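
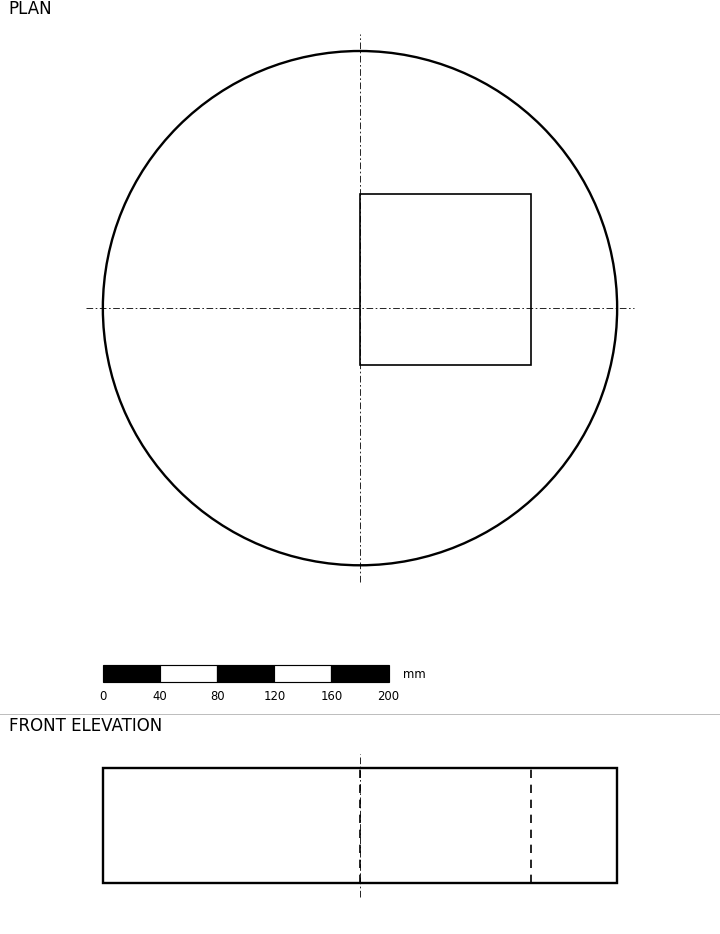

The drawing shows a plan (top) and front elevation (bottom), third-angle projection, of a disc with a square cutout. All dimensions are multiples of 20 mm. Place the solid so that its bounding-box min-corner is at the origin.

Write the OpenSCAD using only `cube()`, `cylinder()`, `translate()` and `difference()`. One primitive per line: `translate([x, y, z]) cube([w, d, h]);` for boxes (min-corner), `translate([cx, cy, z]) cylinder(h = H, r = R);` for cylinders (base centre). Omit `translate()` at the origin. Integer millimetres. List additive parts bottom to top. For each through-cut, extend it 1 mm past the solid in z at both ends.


difference() {
  translate([180, 180, 0]) cylinder(h = 80, r = 180);
  translate([180, 140, -1]) cube([120, 120, 82]);
}


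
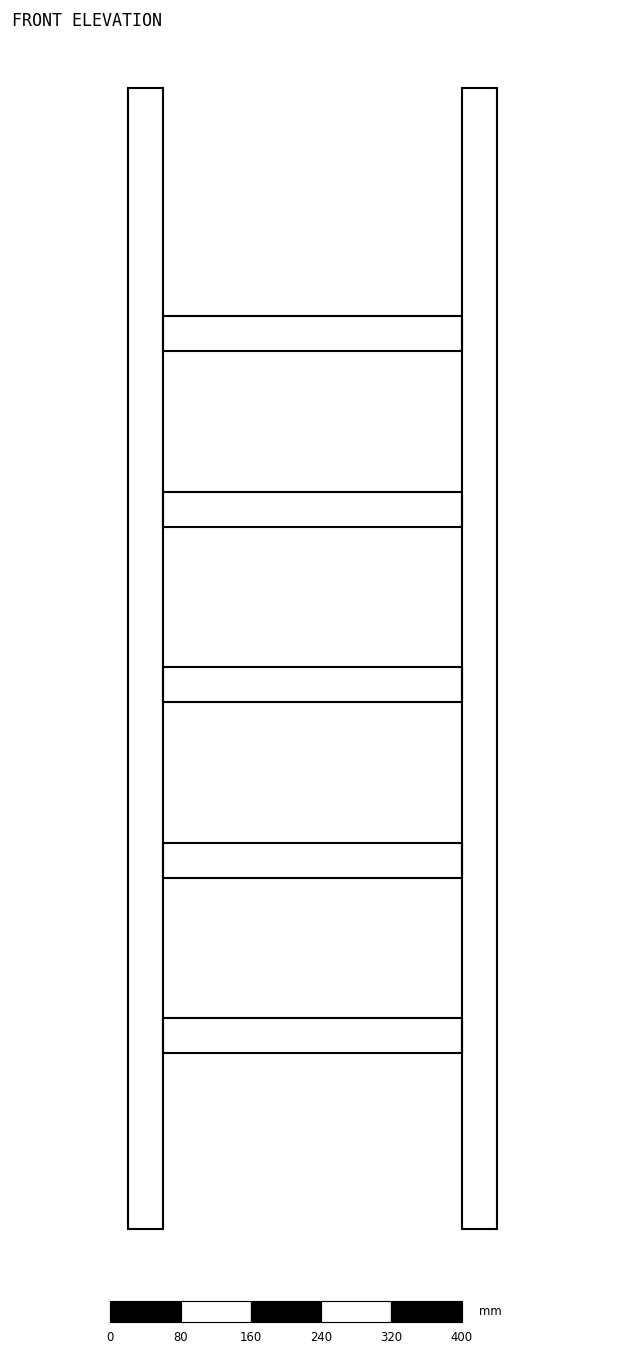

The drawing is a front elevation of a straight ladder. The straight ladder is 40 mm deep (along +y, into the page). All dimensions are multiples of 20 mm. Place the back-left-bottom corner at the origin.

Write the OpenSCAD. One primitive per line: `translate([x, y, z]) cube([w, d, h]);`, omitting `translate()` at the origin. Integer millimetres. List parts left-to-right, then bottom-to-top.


cube([40, 40, 1300]);
translate([40, 0, 200]) cube([340, 40, 40]);
translate([40, 0, 400]) cube([340, 40, 40]);
translate([40, 0, 600]) cube([340, 40, 40]);
translate([40, 0, 800]) cube([340, 40, 40]);
translate([40, 0, 1000]) cube([340, 40, 40]);
translate([380, 0, 0]) cube([40, 40, 1300]);


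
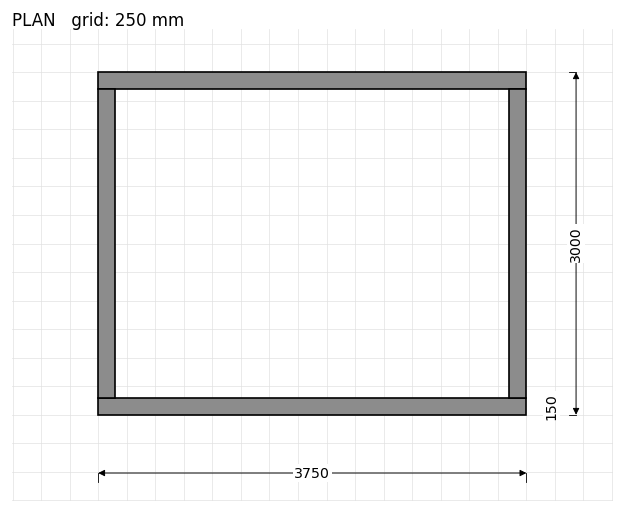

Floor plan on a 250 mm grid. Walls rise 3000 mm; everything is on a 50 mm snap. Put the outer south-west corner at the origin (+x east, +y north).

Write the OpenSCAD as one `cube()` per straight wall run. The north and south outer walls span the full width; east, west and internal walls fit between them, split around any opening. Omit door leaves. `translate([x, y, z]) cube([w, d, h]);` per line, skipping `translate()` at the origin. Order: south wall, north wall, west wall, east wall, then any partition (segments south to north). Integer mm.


cube([3750, 150, 3000]);
translate([0, 2850, 0]) cube([3750, 150, 3000]);
translate([0, 150, 0]) cube([150, 2700, 3000]);
translate([3600, 150, 0]) cube([150, 2700, 3000]);


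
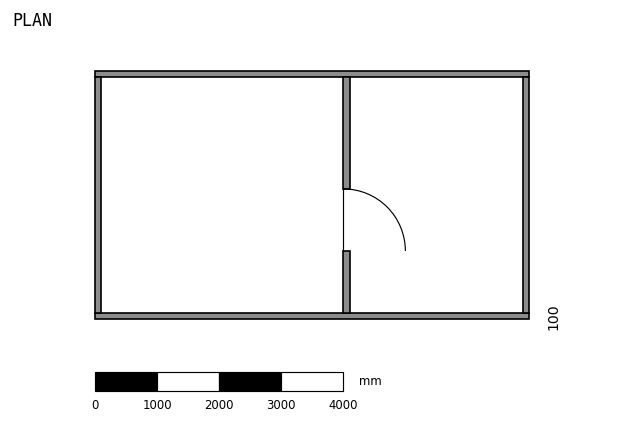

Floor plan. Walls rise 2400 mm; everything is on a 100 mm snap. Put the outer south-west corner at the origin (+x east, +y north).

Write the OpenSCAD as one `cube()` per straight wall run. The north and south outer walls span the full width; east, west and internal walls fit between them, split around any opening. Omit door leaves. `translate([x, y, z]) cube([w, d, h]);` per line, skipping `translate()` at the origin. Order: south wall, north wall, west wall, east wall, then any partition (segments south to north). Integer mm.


cube([7000, 100, 2400]);
translate([0, 3900, 0]) cube([7000, 100, 2400]);
translate([0, 100, 0]) cube([100, 3800, 2400]);
translate([6900, 100, 0]) cube([100, 3800, 2400]);
translate([4000, 100, 0]) cube([100, 1000, 2400]);
translate([4000, 2100, 0]) cube([100, 1800, 2400]);


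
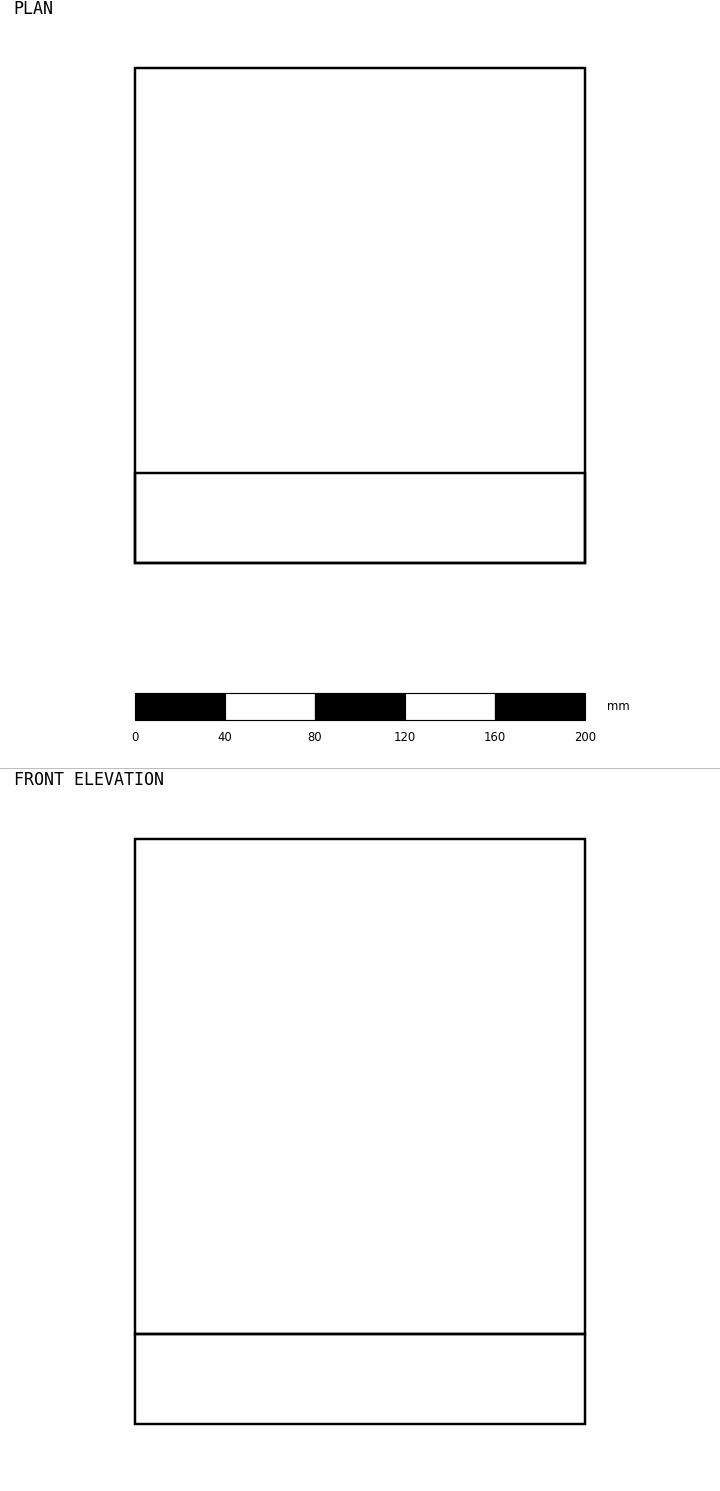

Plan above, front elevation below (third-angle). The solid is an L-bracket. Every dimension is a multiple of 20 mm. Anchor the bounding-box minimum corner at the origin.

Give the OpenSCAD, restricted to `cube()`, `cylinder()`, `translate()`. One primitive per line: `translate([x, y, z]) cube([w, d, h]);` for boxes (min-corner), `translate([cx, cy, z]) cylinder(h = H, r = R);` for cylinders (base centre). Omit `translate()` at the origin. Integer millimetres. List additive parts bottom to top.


cube([200, 220, 40]);
translate([0, 0, 40]) cube([200, 40, 220]);


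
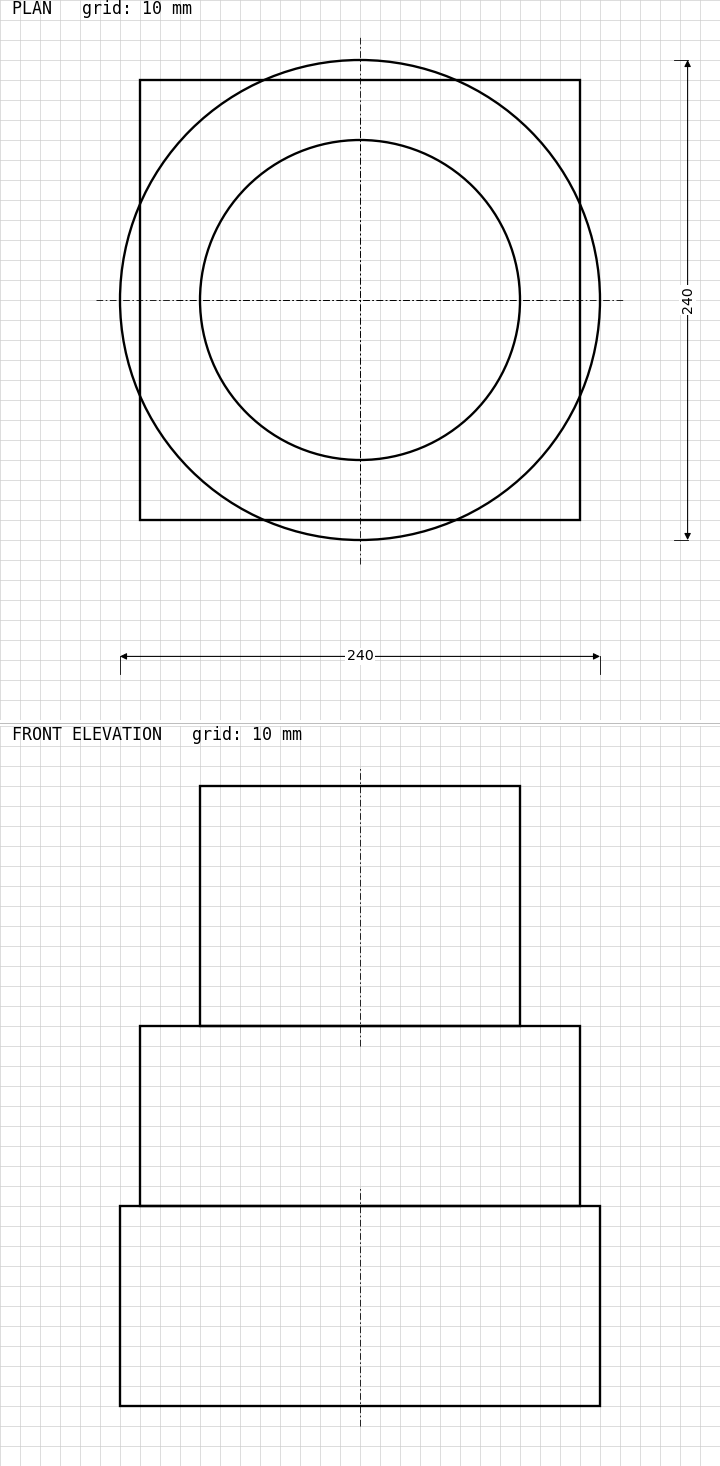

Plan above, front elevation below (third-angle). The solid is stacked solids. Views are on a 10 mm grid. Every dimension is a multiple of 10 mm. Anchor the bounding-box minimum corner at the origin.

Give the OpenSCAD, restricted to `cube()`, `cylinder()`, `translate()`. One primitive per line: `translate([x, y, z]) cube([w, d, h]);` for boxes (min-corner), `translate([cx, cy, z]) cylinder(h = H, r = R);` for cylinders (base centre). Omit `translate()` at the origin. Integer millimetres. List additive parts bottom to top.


translate([120, 120, 0]) cylinder(h = 100, r = 120);
translate([10, 10, 100]) cube([220, 220, 90]);
translate([120, 120, 190]) cylinder(h = 120, r = 80);


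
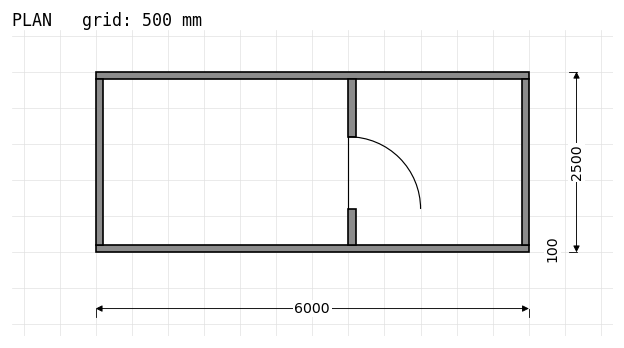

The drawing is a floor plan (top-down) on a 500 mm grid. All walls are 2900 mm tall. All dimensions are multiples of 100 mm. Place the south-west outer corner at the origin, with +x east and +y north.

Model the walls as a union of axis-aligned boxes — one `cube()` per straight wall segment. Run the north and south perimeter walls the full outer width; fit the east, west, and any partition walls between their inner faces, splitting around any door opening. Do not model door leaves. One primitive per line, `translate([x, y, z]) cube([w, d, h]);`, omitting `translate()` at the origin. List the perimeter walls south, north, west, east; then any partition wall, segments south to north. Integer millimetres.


cube([6000, 100, 2900]);
translate([0, 2400, 0]) cube([6000, 100, 2900]);
translate([0, 100, 0]) cube([100, 2300, 2900]);
translate([5900, 100, 0]) cube([100, 2300, 2900]);
translate([3500, 100, 0]) cube([100, 500, 2900]);
translate([3500, 1600, 0]) cube([100, 800, 2900]);


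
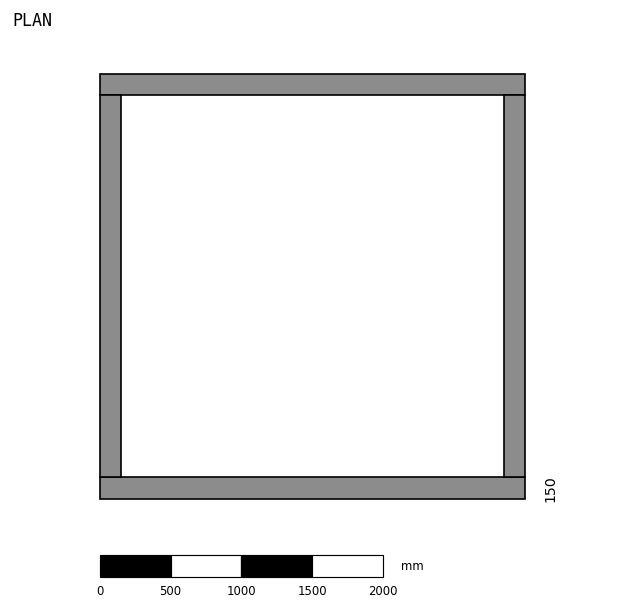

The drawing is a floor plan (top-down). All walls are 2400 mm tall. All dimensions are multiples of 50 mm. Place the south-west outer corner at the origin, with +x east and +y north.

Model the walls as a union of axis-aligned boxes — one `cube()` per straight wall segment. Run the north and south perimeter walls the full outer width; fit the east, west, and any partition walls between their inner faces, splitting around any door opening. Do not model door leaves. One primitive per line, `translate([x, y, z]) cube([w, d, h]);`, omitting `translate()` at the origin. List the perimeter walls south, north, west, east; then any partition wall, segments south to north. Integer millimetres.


cube([3000, 150, 2400]);
translate([0, 2850, 0]) cube([3000, 150, 2400]);
translate([0, 150, 0]) cube([150, 2700, 2400]);
translate([2850, 150, 0]) cube([150, 2700, 2400]);


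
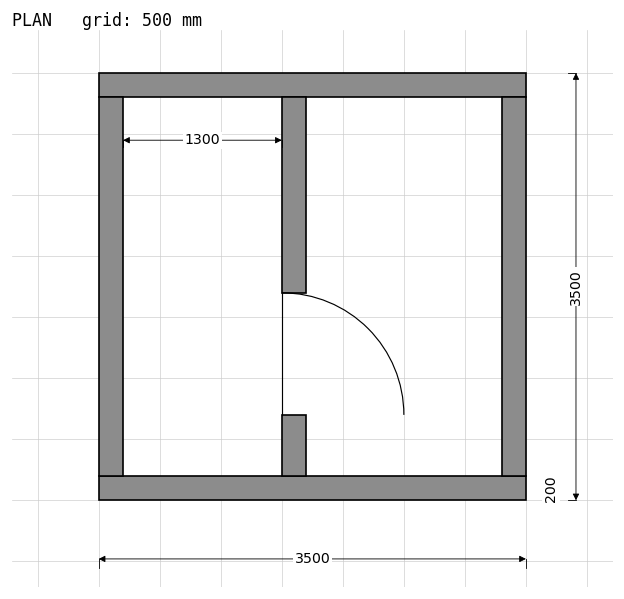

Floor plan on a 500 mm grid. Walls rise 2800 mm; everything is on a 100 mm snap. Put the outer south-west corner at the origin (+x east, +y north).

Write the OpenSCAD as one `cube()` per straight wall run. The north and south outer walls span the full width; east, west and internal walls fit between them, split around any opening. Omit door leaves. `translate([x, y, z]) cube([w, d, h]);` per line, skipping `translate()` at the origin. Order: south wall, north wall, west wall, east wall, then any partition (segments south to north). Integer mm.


cube([3500, 200, 2800]);
translate([0, 3300, 0]) cube([3500, 200, 2800]);
translate([0, 200, 0]) cube([200, 3100, 2800]);
translate([3300, 200, 0]) cube([200, 3100, 2800]);
translate([1500, 200, 0]) cube([200, 500, 2800]);
translate([1500, 1700, 0]) cube([200, 1600, 2800]);


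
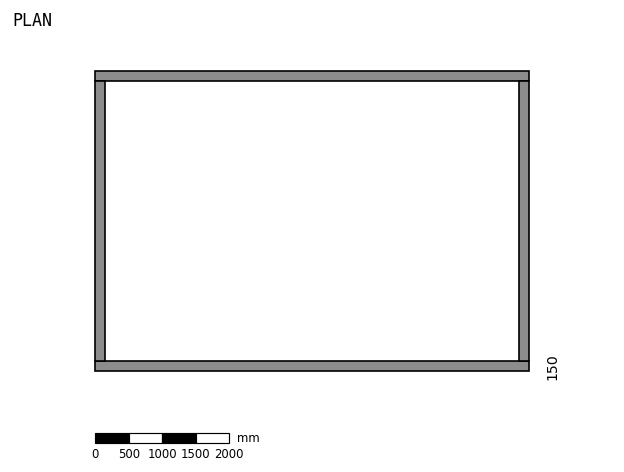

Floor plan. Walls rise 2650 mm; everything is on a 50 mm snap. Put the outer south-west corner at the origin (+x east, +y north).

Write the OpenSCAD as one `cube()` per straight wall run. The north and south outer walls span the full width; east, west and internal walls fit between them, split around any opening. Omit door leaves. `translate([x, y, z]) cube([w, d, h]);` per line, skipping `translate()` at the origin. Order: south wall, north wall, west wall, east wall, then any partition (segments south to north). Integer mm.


cube([6500, 150, 2650]);
translate([0, 4350, 0]) cube([6500, 150, 2650]);
translate([0, 150, 0]) cube([150, 4200, 2650]);
translate([6350, 150, 0]) cube([150, 4200, 2650]);


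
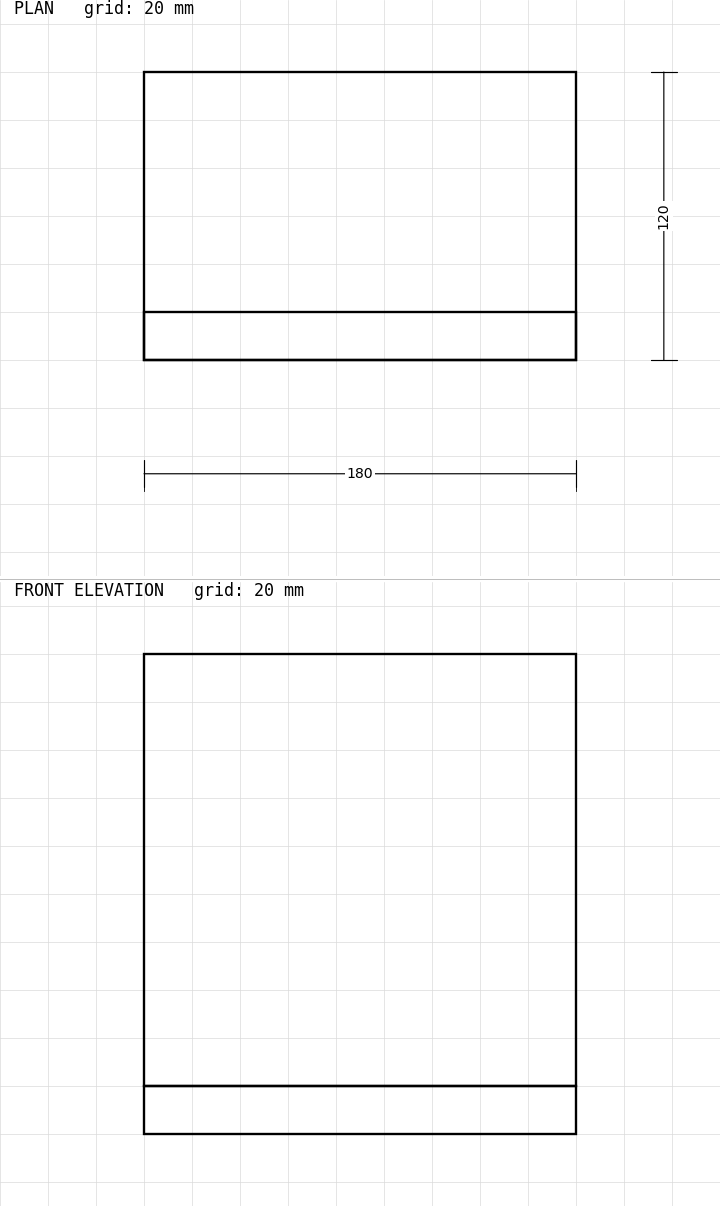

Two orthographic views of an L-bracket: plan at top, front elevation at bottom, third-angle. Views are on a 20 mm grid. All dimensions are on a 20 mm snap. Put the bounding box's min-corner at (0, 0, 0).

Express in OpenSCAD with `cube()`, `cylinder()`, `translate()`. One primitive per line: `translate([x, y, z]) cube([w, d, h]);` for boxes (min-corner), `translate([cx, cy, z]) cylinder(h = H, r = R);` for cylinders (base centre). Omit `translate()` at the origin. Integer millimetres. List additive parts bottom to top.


cube([180, 120, 20]);
translate([0, 0, 20]) cube([180, 20, 180]);


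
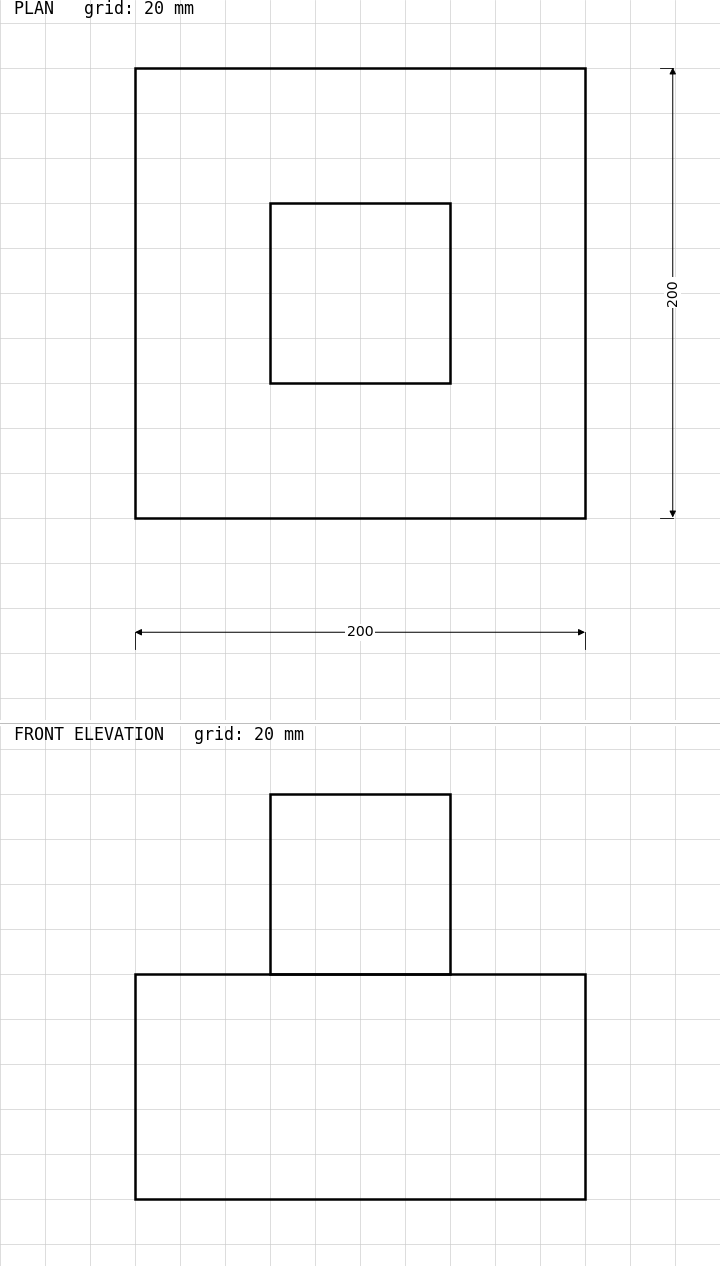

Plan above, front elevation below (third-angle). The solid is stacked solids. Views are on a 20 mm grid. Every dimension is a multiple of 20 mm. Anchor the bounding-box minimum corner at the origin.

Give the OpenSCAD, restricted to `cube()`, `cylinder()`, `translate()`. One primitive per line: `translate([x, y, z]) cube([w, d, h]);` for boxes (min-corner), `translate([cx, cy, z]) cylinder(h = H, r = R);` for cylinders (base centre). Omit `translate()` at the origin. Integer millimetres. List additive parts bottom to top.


cube([200, 200, 100]);
translate([60, 60, 100]) cube([80, 80, 80]);


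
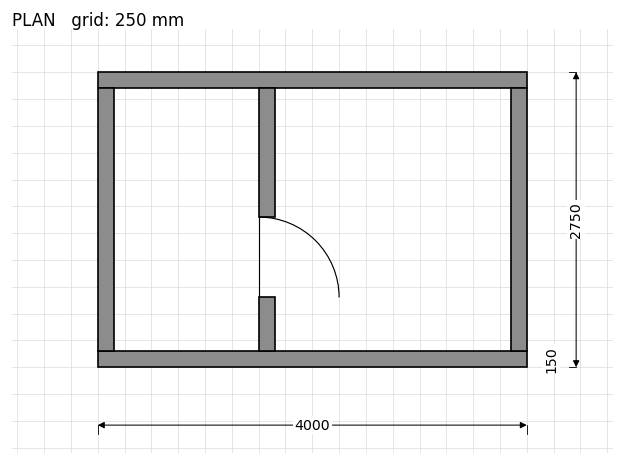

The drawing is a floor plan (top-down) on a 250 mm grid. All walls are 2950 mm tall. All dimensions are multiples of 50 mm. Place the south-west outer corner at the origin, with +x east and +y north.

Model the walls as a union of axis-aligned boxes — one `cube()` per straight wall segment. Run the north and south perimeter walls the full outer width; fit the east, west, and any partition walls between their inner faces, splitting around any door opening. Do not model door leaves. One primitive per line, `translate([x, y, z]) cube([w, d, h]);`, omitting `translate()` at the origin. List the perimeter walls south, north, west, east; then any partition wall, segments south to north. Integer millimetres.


cube([4000, 150, 2950]);
translate([0, 2600, 0]) cube([4000, 150, 2950]);
translate([0, 150, 0]) cube([150, 2450, 2950]);
translate([3850, 150, 0]) cube([150, 2450, 2950]);
translate([1500, 150, 0]) cube([150, 500, 2950]);
translate([1500, 1400, 0]) cube([150, 1200, 2950]);


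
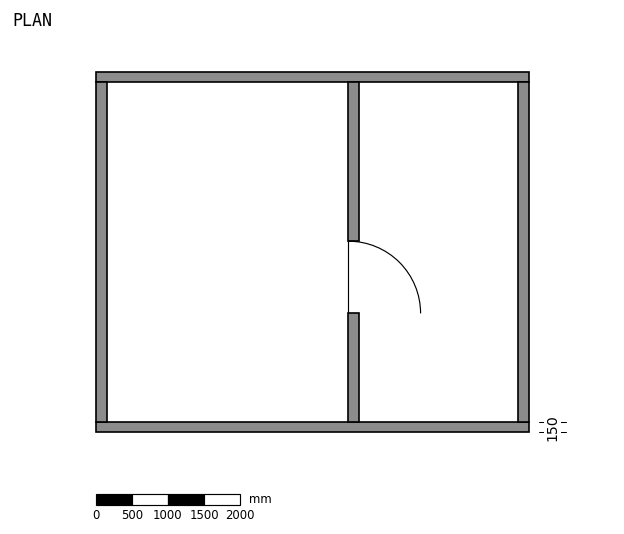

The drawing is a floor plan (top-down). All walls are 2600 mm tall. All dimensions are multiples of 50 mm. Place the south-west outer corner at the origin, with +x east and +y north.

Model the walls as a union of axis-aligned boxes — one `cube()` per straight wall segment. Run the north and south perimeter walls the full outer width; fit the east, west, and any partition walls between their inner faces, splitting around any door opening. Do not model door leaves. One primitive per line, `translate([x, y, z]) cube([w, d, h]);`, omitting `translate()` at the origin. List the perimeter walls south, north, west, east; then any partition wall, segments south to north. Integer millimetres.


cube([6000, 150, 2600]);
translate([0, 4850, 0]) cube([6000, 150, 2600]);
translate([0, 150, 0]) cube([150, 4700, 2600]);
translate([5850, 150, 0]) cube([150, 4700, 2600]);
translate([3500, 150, 0]) cube([150, 1500, 2600]);
translate([3500, 2650, 0]) cube([150, 2200, 2600]);


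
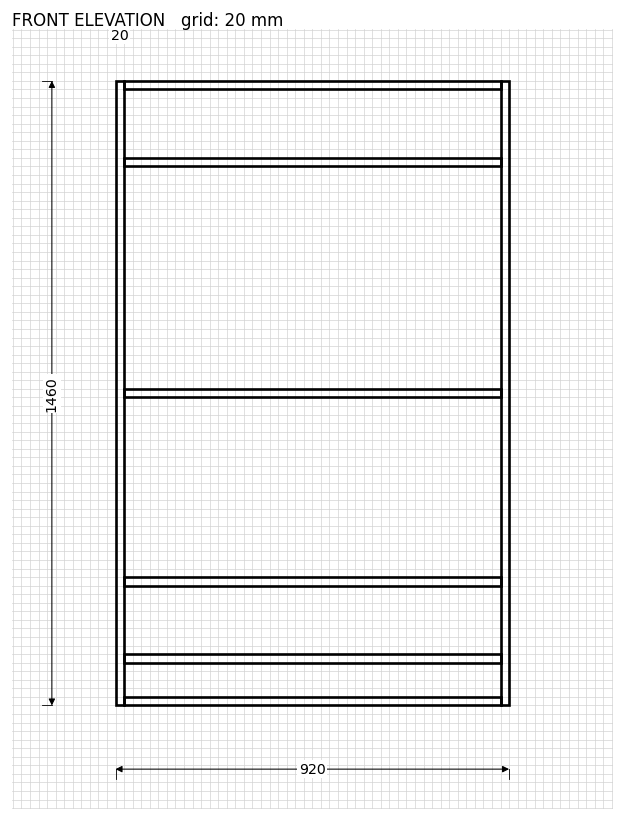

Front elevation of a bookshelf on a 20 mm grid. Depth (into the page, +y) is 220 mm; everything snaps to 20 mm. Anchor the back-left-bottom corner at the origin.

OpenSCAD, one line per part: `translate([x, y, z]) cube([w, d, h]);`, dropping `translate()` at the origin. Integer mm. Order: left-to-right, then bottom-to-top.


cube([20, 220, 1460]);
translate([20, 0, 0]) cube([880, 220, 20]);
translate([20, 0, 100]) cube([880, 220, 20]);
translate([20, 0, 280]) cube([880, 220, 20]);
translate([20, 0, 720]) cube([880, 220, 20]);
translate([20, 0, 1260]) cube([880, 220, 20]);
translate([20, 0, 1440]) cube([880, 220, 20]);
translate([900, 0, 0]) cube([20, 220, 1460]);


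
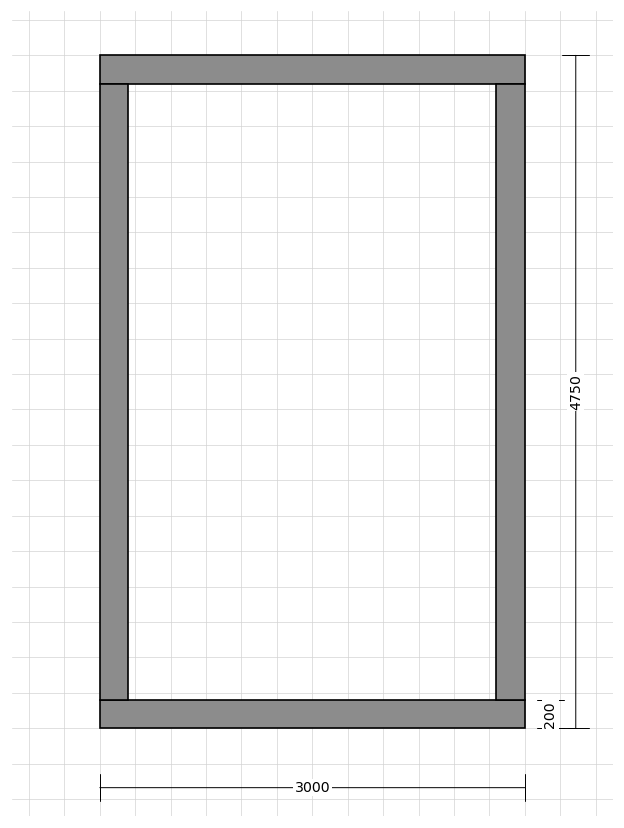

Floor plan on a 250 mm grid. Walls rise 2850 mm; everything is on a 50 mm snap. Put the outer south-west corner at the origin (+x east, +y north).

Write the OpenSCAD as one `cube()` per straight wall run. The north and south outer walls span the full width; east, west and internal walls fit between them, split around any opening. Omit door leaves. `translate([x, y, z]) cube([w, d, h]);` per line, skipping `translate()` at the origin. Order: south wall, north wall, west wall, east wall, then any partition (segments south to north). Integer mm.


cube([3000, 200, 2850]);
translate([0, 4550, 0]) cube([3000, 200, 2850]);
translate([0, 200, 0]) cube([200, 4350, 2850]);
translate([2800, 200, 0]) cube([200, 4350, 2850]);


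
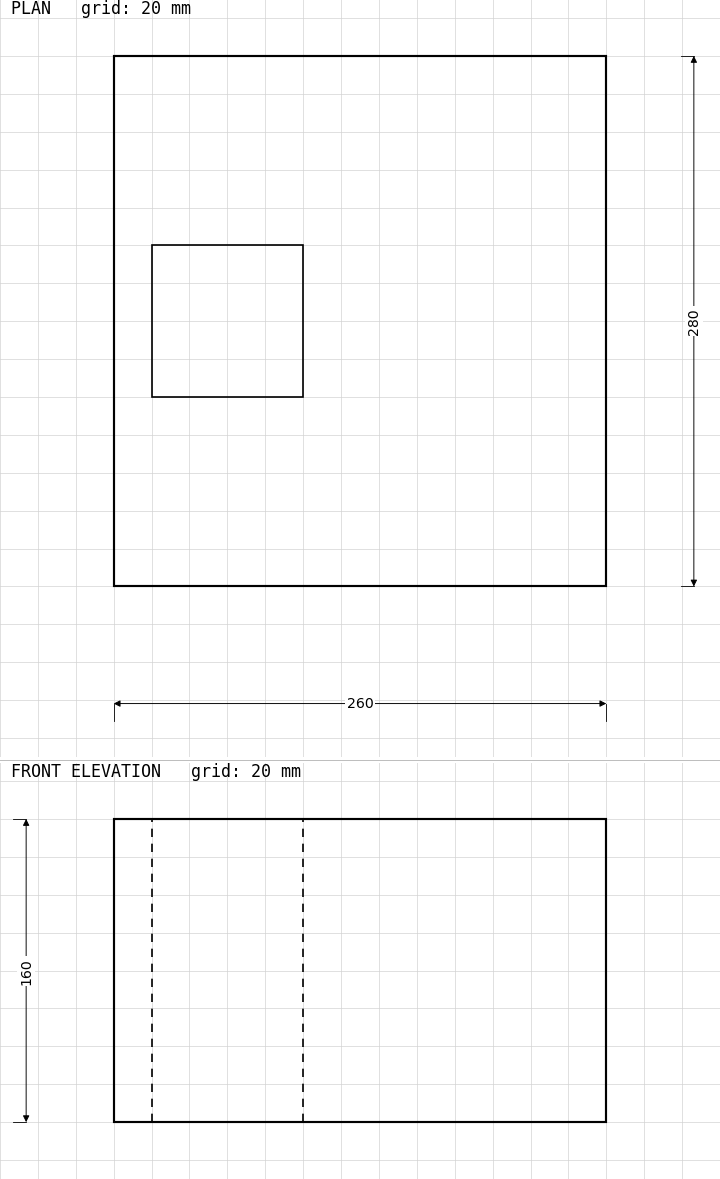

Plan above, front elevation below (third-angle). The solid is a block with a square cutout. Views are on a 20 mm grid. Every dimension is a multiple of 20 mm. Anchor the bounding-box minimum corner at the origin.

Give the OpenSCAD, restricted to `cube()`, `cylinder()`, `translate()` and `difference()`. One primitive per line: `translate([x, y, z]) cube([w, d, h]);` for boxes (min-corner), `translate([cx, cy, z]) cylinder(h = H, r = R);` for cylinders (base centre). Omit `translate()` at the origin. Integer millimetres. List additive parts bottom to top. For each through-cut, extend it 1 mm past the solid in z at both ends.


difference() {
  cube([260, 280, 160]);
  translate([20, 100, -1]) cube([80, 80, 162]);
}


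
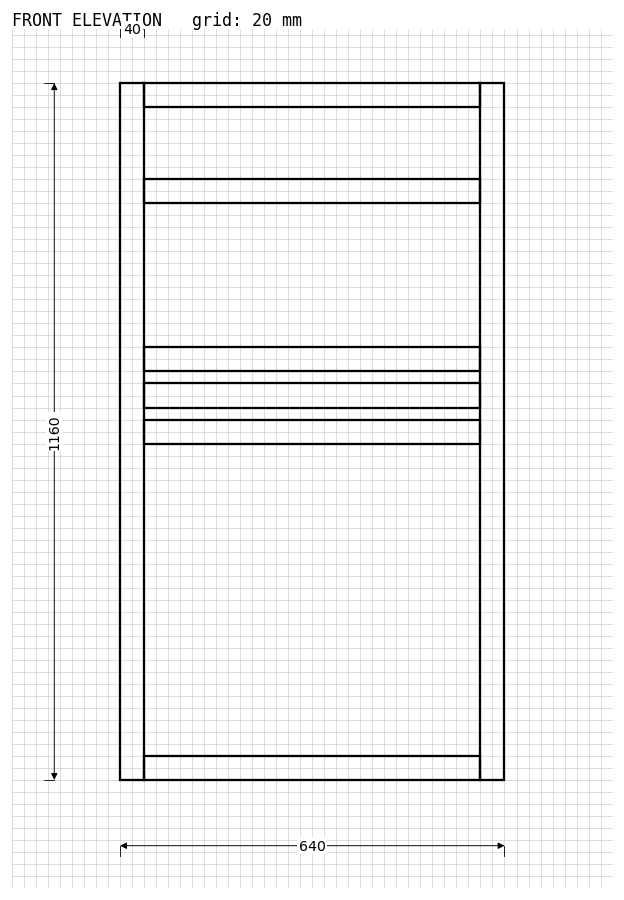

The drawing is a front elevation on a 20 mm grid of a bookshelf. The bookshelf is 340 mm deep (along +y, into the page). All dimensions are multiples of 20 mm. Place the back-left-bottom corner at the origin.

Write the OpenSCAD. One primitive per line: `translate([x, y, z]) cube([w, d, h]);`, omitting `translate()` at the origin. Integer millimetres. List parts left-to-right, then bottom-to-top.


cube([40, 340, 1160]);
translate([40, 0, 0]) cube([560, 340, 40]);
translate([40, 0, 560]) cube([560, 340, 40]);
translate([40, 0, 620]) cube([560, 340, 40]);
translate([40, 0, 680]) cube([560, 340, 40]);
translate([40, 0, 960]) cube([560, 340, 40]);
translate([40, 0, 1120]) cube([560, 340, 40]);
translate([600, 0, 0]) cube([40, 340, 1160]);


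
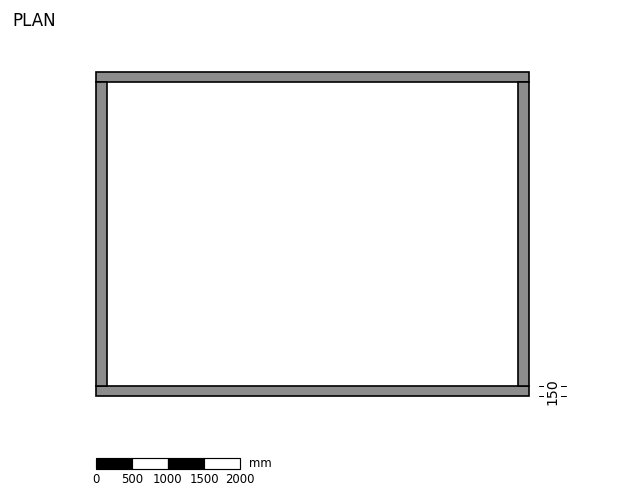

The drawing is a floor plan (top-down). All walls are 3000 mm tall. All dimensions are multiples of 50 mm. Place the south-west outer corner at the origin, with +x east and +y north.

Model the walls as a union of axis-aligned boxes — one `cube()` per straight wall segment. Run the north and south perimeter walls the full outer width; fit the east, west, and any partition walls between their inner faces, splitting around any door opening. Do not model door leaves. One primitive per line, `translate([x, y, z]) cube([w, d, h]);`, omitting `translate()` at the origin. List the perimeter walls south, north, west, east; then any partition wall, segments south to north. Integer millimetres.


cube([6000, 150, 3000]);
translate([0, 4350, 0]) cube([6000, 150, 3000]);
translate([0, 150, 0]) cube([150, 4200, 3000]);
translate([5850, 150, 0]) cube([150, 4200, 3000]);


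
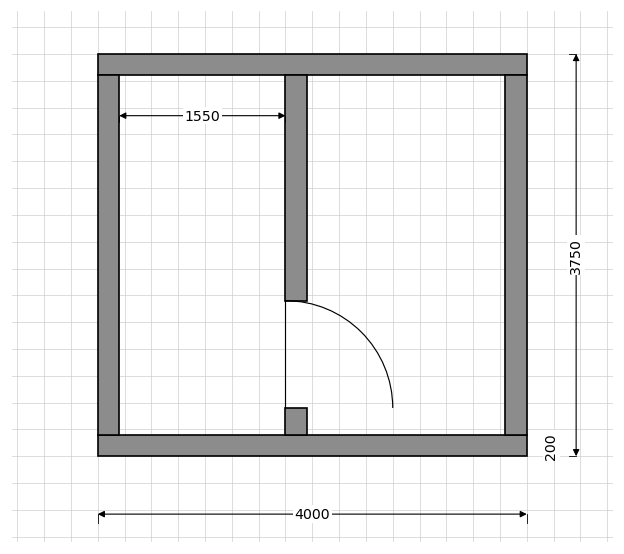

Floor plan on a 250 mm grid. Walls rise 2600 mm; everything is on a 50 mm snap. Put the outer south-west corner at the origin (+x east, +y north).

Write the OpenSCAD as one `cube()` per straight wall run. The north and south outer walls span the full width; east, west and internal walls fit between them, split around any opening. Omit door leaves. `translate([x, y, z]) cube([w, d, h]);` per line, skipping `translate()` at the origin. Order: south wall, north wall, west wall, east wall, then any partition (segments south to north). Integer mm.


cube([4000, 200, 2600]);
translate([0, 3550, 0]) cube([4000, 200, 2600]);
translate([0, 200, 0]) cube([200, 3350, 2600]);
translate([3800, 200, 0]) cube([200, 3350, 2600]);
translate([1750, 200, 0]) cube([200, 250, 2600]);
translate([1750, 1450, 0]) cube([200, 2100, 2600]);


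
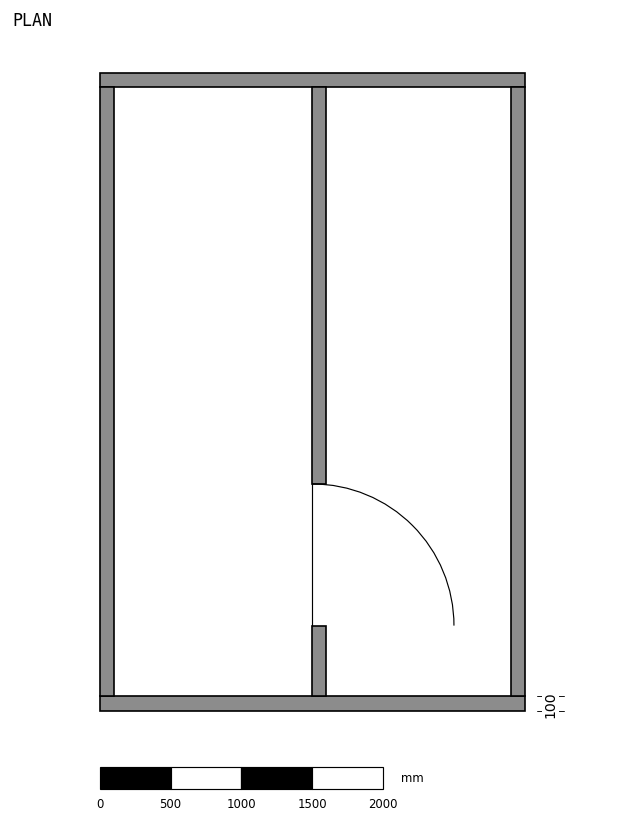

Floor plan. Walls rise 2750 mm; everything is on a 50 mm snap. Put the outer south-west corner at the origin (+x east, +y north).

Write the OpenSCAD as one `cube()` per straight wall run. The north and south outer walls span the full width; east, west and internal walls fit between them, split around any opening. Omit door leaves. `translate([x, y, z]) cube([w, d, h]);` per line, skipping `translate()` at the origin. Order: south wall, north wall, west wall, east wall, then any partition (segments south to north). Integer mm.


cube([3000, 100, 2750]);
translate([0, 4400, 0]) cube([3000, 100, 2750]);
translate([0, 100, 0]) cube([100, 4300, 2750]);
translate([2900, 100, 0]) cube([100, 4300, 2750]);
translate([1500, 100, 0]) cube([100, 500, 2750]);
translate([1500, 1600, 0]) cube([100, 2800, 2750]);


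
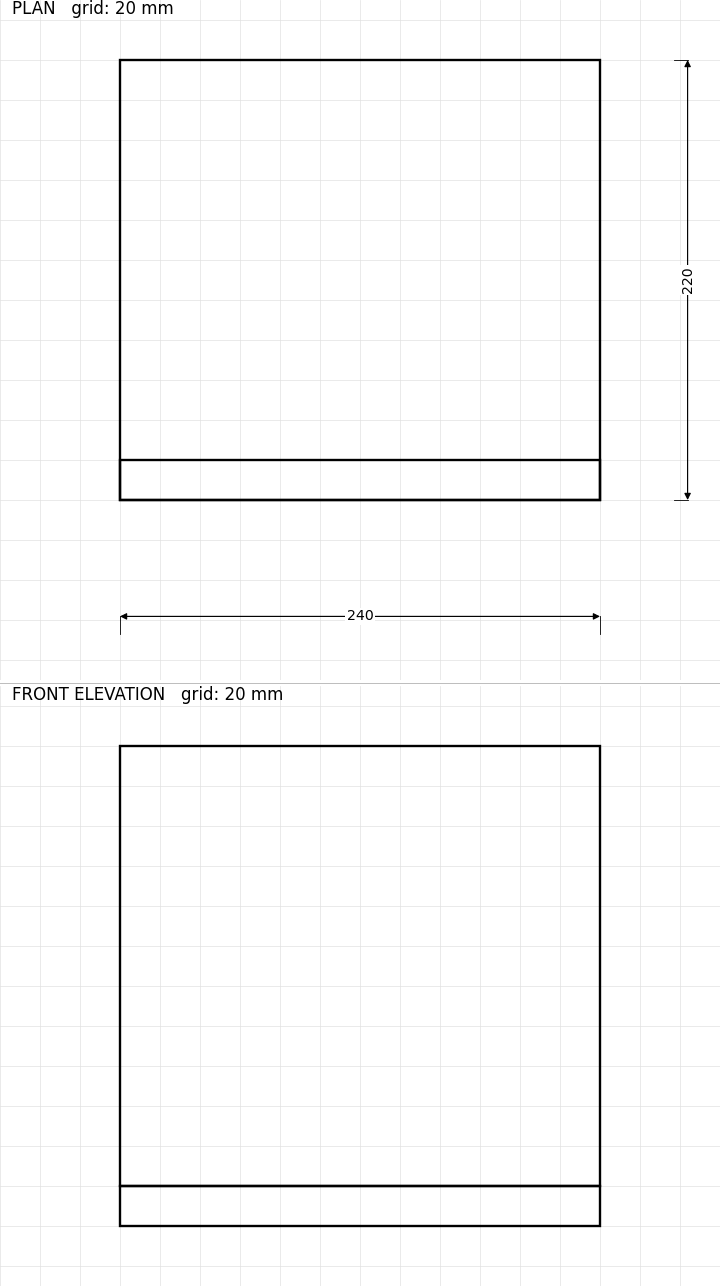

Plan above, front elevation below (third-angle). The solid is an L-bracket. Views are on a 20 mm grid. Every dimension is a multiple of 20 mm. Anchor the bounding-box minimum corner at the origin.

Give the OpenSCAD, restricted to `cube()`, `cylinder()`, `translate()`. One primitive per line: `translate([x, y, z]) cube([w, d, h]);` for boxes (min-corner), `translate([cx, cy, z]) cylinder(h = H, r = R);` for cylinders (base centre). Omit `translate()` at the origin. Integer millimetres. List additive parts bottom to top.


cube([240, 220, 20]);
translate([0, 0, 20]) cube([240, 20, 220]);


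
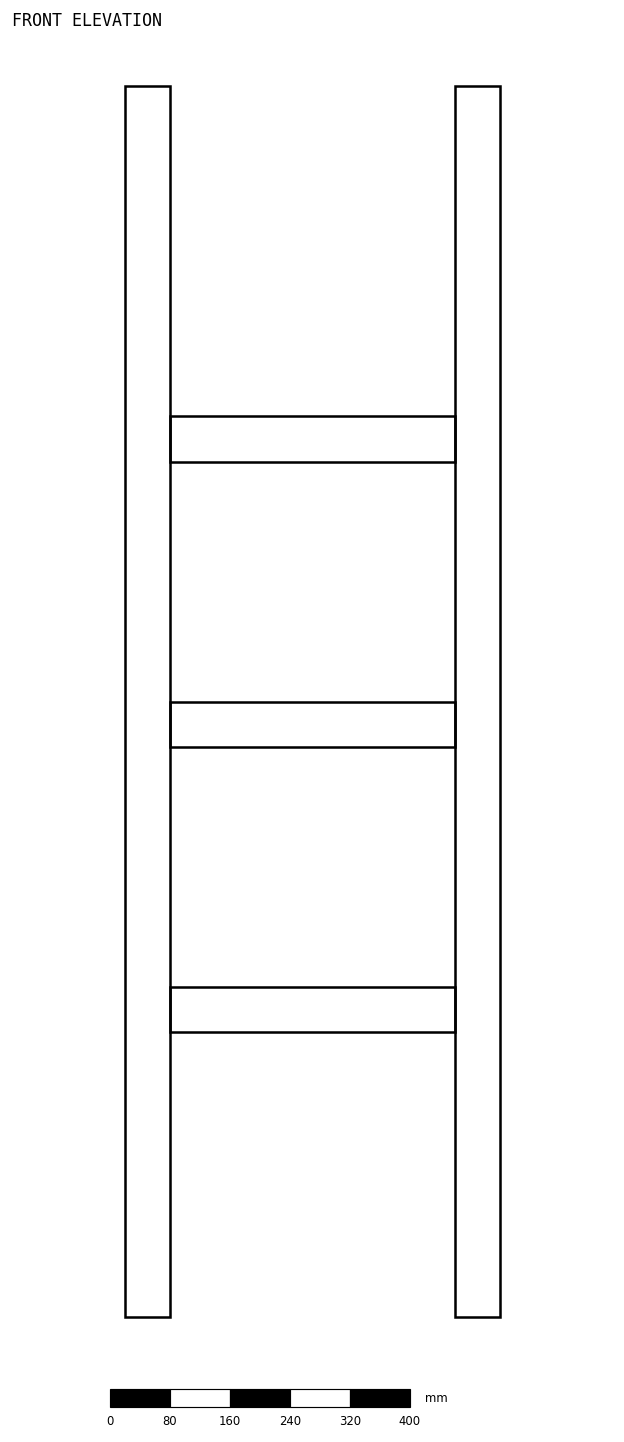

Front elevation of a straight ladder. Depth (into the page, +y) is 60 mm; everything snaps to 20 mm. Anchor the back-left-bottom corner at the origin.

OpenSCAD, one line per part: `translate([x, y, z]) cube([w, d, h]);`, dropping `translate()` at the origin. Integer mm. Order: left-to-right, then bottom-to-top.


cube([60, 60, 1640]);
translate([60, 0, 380]) cube([380, 60, 60]);
translate([60, 0, 760]) cube([380, 60, 60]);
translate([60, 0, 1140]) cube([380, 60, 60]);
translate([440, 0, 0]) cube([60, 60, 1640]);


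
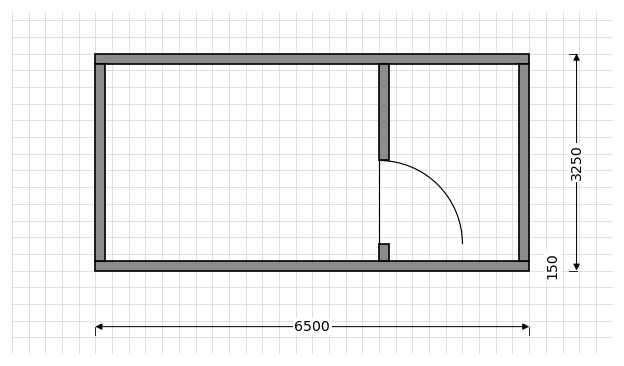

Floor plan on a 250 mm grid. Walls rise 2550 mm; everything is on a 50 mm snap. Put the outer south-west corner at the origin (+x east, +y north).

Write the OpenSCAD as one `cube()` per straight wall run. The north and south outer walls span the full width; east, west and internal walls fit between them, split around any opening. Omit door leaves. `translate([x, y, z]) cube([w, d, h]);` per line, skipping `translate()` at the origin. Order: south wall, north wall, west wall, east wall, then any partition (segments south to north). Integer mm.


cube([6500, 150, 2550]);
translate([0, 3100, 0]) cube([6500, 150, 2550]);
translate([0, 150, 0]) cube([150, 2950, 2550]);
translate([6350, 150, 0]) cube([150, 2950, 2550]);
translate([4250, 150, 0]) cube([150, 250, 2550]);
translate([4250, 1650, 0]) cube([150, 1450, 2550]);


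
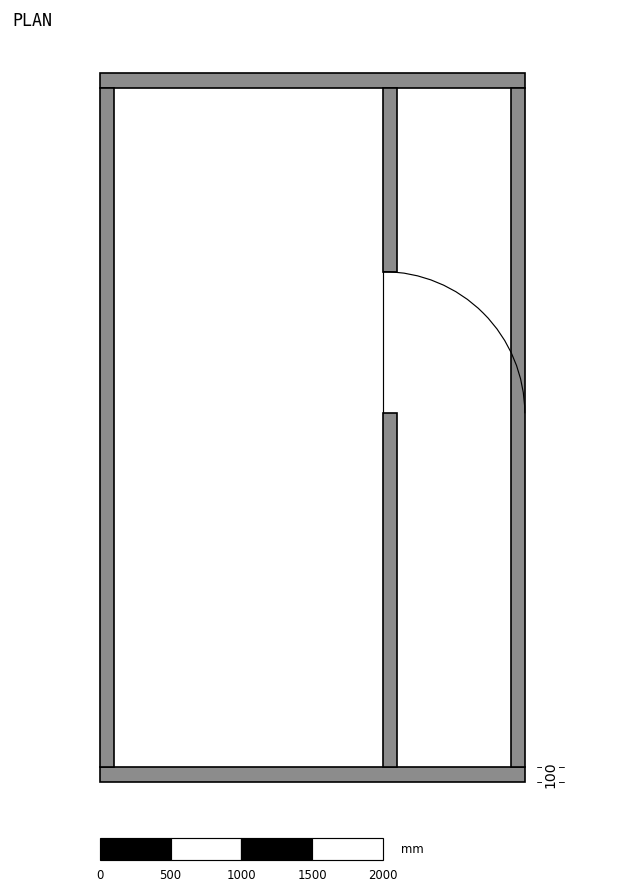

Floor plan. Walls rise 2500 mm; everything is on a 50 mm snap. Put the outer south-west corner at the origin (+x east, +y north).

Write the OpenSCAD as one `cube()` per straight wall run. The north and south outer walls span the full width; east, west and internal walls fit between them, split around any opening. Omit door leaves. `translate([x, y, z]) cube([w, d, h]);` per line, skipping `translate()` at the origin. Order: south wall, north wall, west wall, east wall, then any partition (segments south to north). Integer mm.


cube([3000, 100, 2500]);
translate([0, 4900, 0]) cube([3000, 100, 2500]);
translate([0, 100, 0]) cube([100, 4800, 2500]);
translate([2900, 100, 0]) cube([100, 4800, 2500]);
translate([2000, 100, 0]) cube([100, 2500, 2500]);
translate([2000, 3600, 0]) cube([100, 1300, 2500]);


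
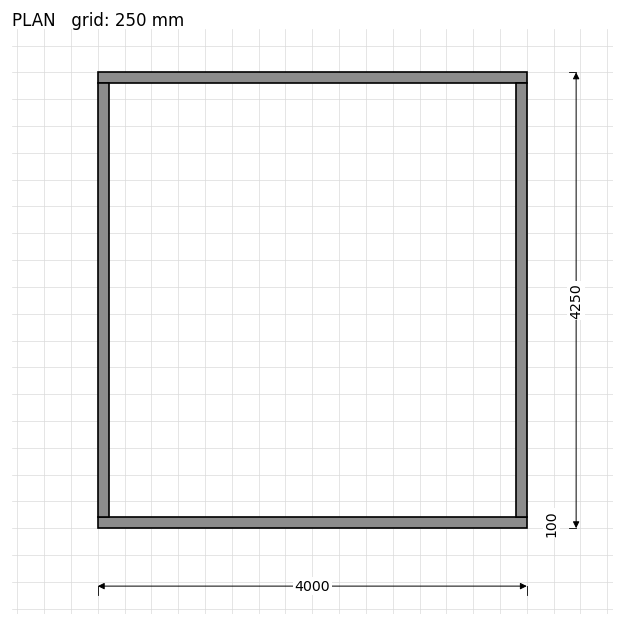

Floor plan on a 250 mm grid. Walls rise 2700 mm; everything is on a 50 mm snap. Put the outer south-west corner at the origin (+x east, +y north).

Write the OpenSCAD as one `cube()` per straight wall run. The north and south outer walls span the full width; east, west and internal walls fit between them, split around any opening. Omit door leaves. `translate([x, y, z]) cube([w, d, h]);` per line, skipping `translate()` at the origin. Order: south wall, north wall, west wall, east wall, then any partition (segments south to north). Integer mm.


cube([4000, 100, 2700]);
translate([0, 4150, 0]) cube([4000, 100, 2700]);
translate([0, 100, 0]) cube([100, 4050, 2700]);
translate([3900, 100, 0]) cube([100, 4050, 2700]);


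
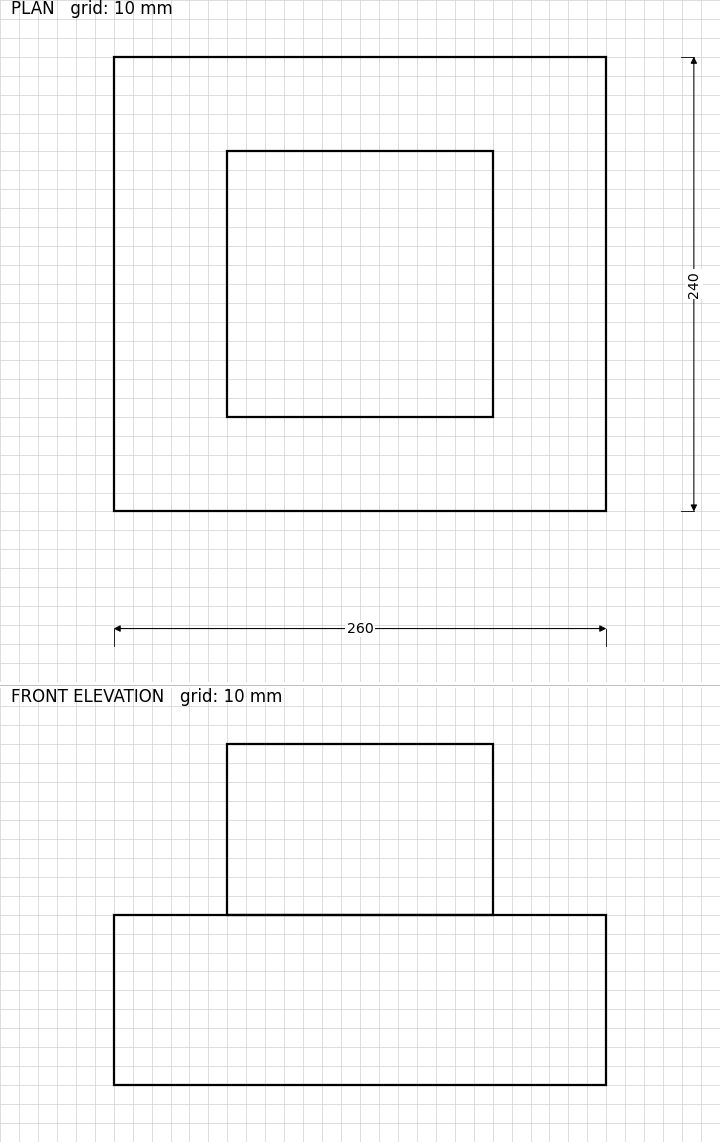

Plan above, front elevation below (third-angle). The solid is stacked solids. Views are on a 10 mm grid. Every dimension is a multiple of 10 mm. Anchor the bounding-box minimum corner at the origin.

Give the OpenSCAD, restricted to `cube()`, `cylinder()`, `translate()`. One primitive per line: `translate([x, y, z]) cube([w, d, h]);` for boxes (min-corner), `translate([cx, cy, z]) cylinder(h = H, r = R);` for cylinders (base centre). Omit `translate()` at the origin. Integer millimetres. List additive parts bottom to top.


cube([260, 240, 90]);
translate([60, 50, 90]) cube([140, 140, 90]);


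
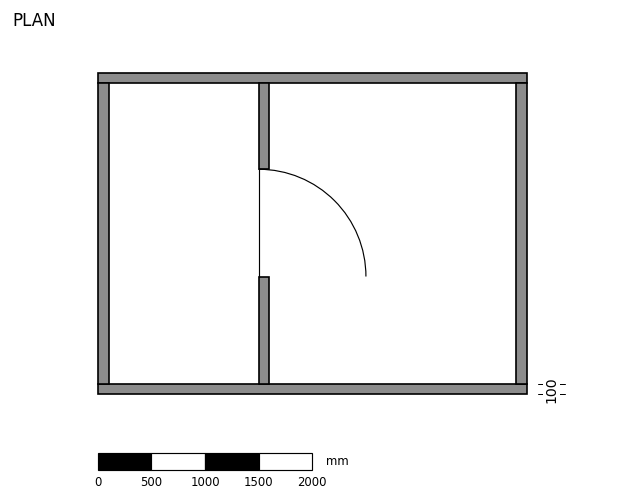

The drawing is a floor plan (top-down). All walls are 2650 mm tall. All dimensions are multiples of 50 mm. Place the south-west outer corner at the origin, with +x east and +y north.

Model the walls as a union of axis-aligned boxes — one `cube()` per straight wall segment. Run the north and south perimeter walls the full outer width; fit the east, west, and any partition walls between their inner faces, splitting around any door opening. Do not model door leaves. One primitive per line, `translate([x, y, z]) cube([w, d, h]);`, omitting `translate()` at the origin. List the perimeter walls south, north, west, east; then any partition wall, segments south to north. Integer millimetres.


cube([4000, 100, 2650]);
translate([0, 2900, 0]) cube([4000, 100, 2650]);
translate([0, 100, 0]) cube([100, 2800, 2650]);
translate([3900, 100, 0]) cube([100, 2800, 2650]);
translate([1500, 100, 0]) cube([100, 1000, 2650]);
translate([1500, 2100, 0]) cube([100, 800, 2650]);


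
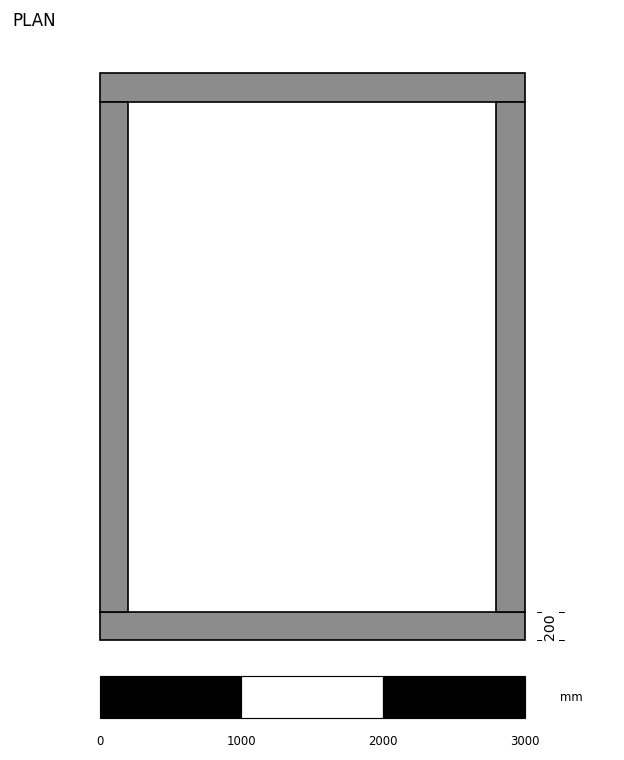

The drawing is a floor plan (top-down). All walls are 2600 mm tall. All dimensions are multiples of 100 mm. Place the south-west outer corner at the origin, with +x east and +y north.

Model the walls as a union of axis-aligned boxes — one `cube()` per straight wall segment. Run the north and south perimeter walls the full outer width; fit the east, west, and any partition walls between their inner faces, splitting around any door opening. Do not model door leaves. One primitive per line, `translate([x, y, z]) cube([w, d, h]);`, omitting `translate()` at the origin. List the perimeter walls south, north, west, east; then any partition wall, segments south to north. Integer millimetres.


cube([3000, 200, 2600]);
translate([0, 3800, 0]) cube([3000, 200, 2600]);
translate([0, 200, 0]) cube([200, 3600, 2600]);
translate([2800, 200, 0]) cube([200, 3600, 2600]);


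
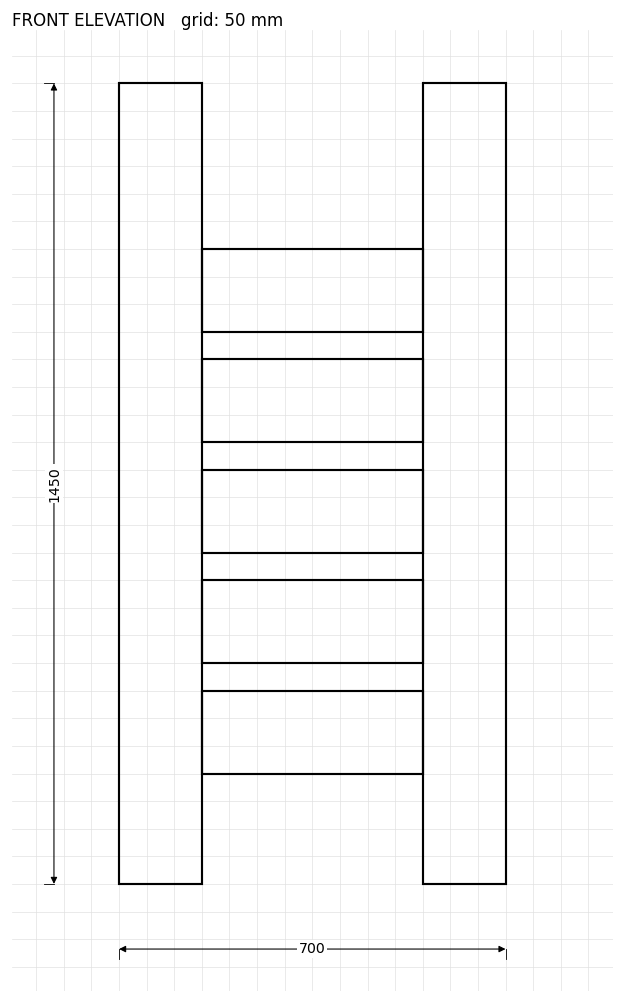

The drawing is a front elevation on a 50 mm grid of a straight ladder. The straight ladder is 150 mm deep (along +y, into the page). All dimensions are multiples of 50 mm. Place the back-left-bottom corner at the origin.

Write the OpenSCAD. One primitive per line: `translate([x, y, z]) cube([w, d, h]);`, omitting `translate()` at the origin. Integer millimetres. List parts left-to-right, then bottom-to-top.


cube([150, 150, 1450]);
translate([150, 0, 200]) cube([400, 150, 150]);
translate([150, 0, 400]) cube([400, 150, 150]);
translate([150, 0, 600]) cube([400, 150, 150]);
translate([150, 0, 800]) cube([400, 150, 150]);
translate([150, 0, 1000]) cube([400, 150, 150]);
translate([550, 0, 0]) cube([150, 150, 1450]);


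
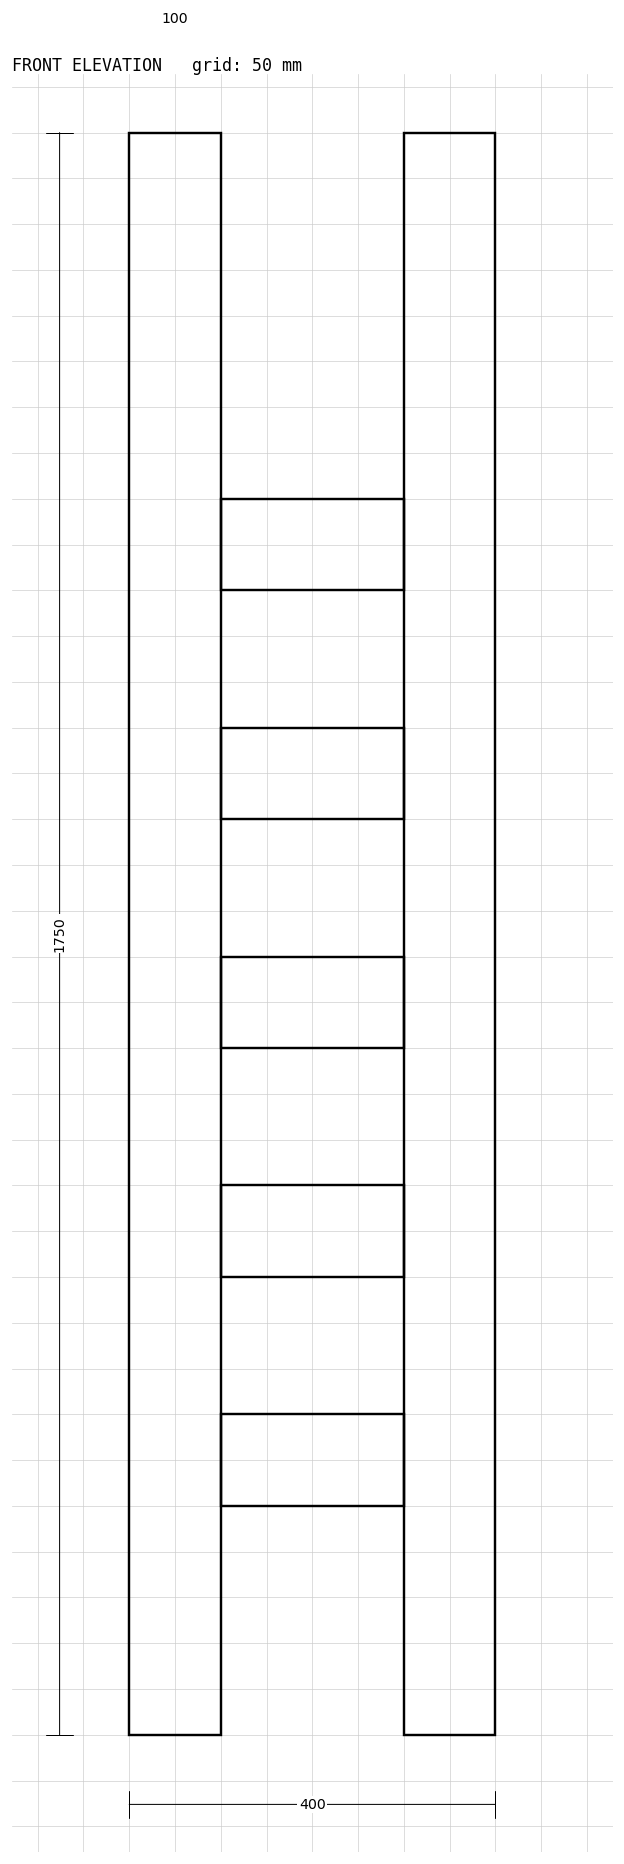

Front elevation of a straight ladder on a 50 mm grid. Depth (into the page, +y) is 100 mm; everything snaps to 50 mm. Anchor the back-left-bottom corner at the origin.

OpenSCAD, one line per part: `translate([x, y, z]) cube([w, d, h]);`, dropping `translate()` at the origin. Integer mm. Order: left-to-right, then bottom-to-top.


cube([100, 100, 1750]);
translate([100, 0, 250]) cube([200, 100, 100]);
translate([100, 0, 500]) cube([200, 100, 100]);
translate([100, 0, 750]) cube([200, 100, 100]);
translate([100, 0, 1000]) cube([200, 100, 100]);
translate([100, 0, 1250]) cube([200, 100, 100]);
translate([300, 0, 0]) cube([100, 100, 1750]);


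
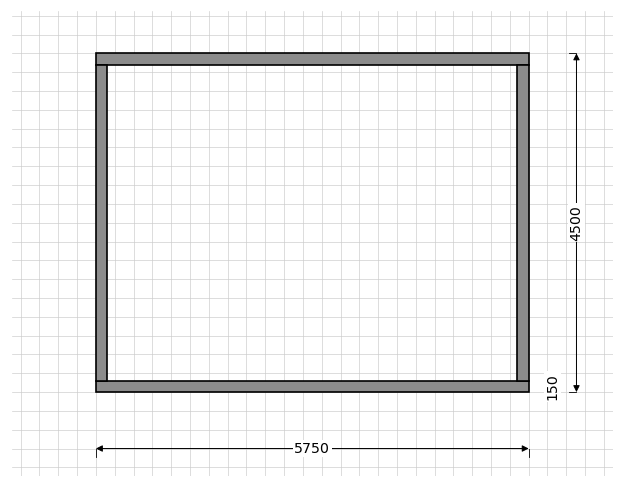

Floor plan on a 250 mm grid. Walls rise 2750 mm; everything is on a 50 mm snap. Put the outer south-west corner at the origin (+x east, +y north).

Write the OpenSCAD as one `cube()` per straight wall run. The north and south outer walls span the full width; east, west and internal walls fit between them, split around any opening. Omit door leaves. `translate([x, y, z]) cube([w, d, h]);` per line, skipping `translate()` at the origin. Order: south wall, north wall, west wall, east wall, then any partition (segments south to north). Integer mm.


cube([5750, 150, 2750]);
translate([0, 4350, 0]) cube([5750, 150, 2750]);
translate([0, 150, 0]) cube([150, 4200, 2750]);
translate([5600, 150, 0]) cube([150, 4200, 2750]);


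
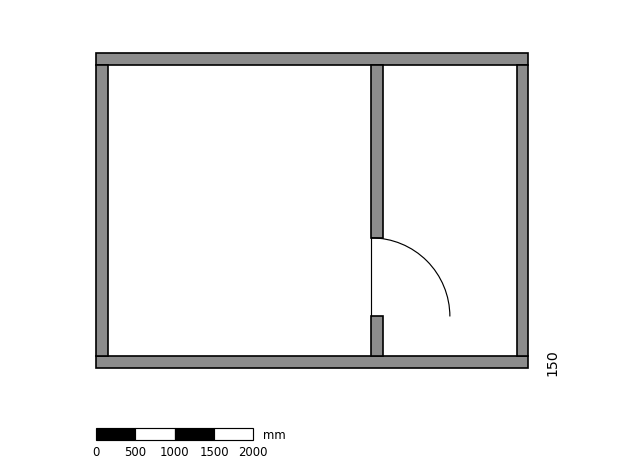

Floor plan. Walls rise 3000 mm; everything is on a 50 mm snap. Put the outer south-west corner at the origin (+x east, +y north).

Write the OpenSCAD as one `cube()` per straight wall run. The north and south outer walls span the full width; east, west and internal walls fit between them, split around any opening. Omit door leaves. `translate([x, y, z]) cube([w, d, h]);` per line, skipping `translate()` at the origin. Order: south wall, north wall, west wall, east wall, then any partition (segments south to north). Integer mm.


cube([5500, 150, 3000]);
translate([0, 3850, 0]) cube([5500, 150, 3000]);
translate([0, 150, 0]) cube([150, 3700, 3000]);
translate([5350, 150, 0]) cube([150, 3700, 3000]);
translate([3500, 150, 0]) cube([150, 500, 3000]);
translate([3500, 1650, 0]) cube([150, 2200, 3000]);


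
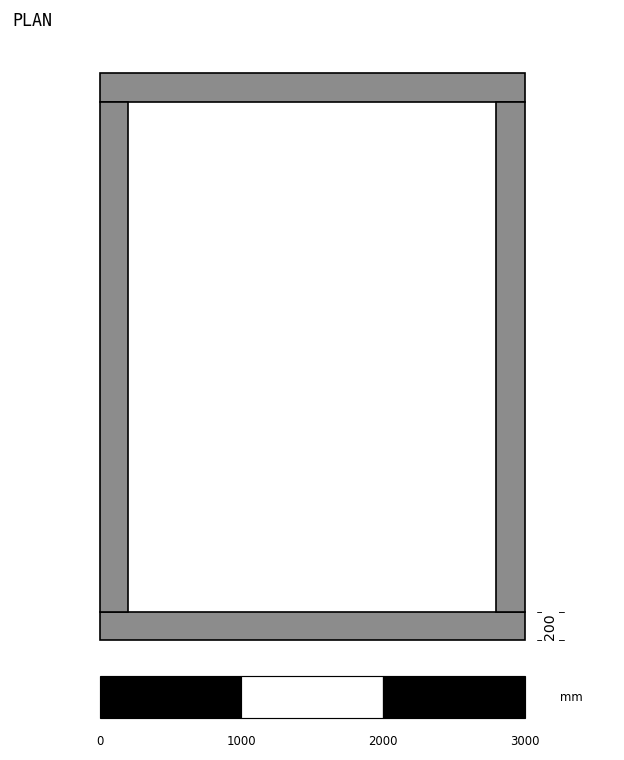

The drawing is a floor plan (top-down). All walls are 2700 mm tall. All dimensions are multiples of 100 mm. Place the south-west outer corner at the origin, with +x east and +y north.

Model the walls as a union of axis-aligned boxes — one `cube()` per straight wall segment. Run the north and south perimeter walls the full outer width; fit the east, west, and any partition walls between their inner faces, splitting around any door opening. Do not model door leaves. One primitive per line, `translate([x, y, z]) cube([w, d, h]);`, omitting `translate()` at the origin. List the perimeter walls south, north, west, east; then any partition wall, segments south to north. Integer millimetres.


cube([3000, 200, 2700]);
translate([0, 3800, 0]) cube([3000, 200, 2700]);
translate([0, 200, 0]) cube([200, 3600, 2700]);
translate([2800, 200, 0]) cube([200, 3600, 2700]);


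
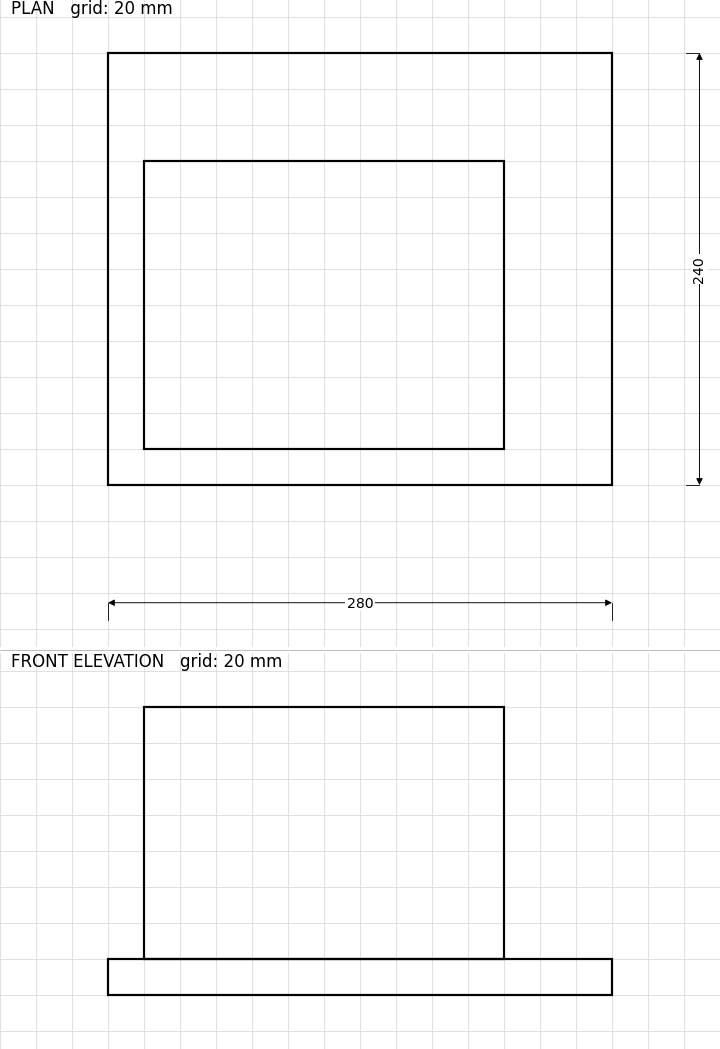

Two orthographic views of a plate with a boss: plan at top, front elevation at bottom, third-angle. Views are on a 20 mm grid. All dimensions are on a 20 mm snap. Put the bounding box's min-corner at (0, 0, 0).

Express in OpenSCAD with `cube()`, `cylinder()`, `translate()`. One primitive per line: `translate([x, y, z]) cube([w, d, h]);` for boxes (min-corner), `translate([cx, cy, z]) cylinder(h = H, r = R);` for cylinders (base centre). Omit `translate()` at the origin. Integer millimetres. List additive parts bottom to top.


cube([280, 240, 20]);
translate([20, 20, 20]) cube([200, 160, 140]);


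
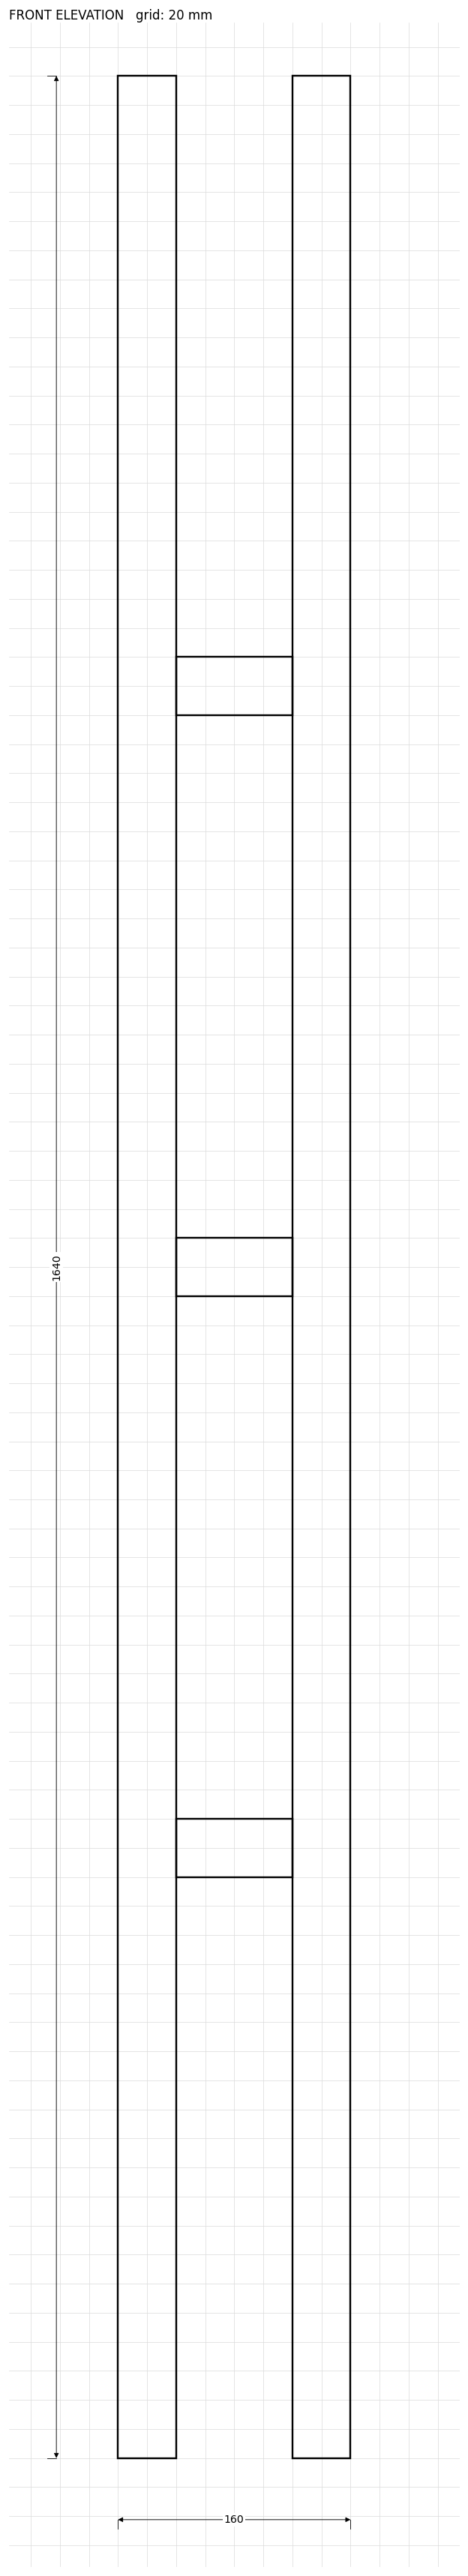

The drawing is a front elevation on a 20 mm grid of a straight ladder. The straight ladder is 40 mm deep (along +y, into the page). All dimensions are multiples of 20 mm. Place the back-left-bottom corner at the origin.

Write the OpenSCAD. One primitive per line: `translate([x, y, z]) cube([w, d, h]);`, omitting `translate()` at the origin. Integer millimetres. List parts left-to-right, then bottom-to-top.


cube([40, 40, 1640]);
translate([40, 0, 400]) cube([80, 40, 40]);
translate([40, 0, 800]) cube([80, 40, 40]);
translate([40, 0, 1200]) cube([80, 40, 40]);
translate([120, 0, 0]) cube([40, 40, 1640]);


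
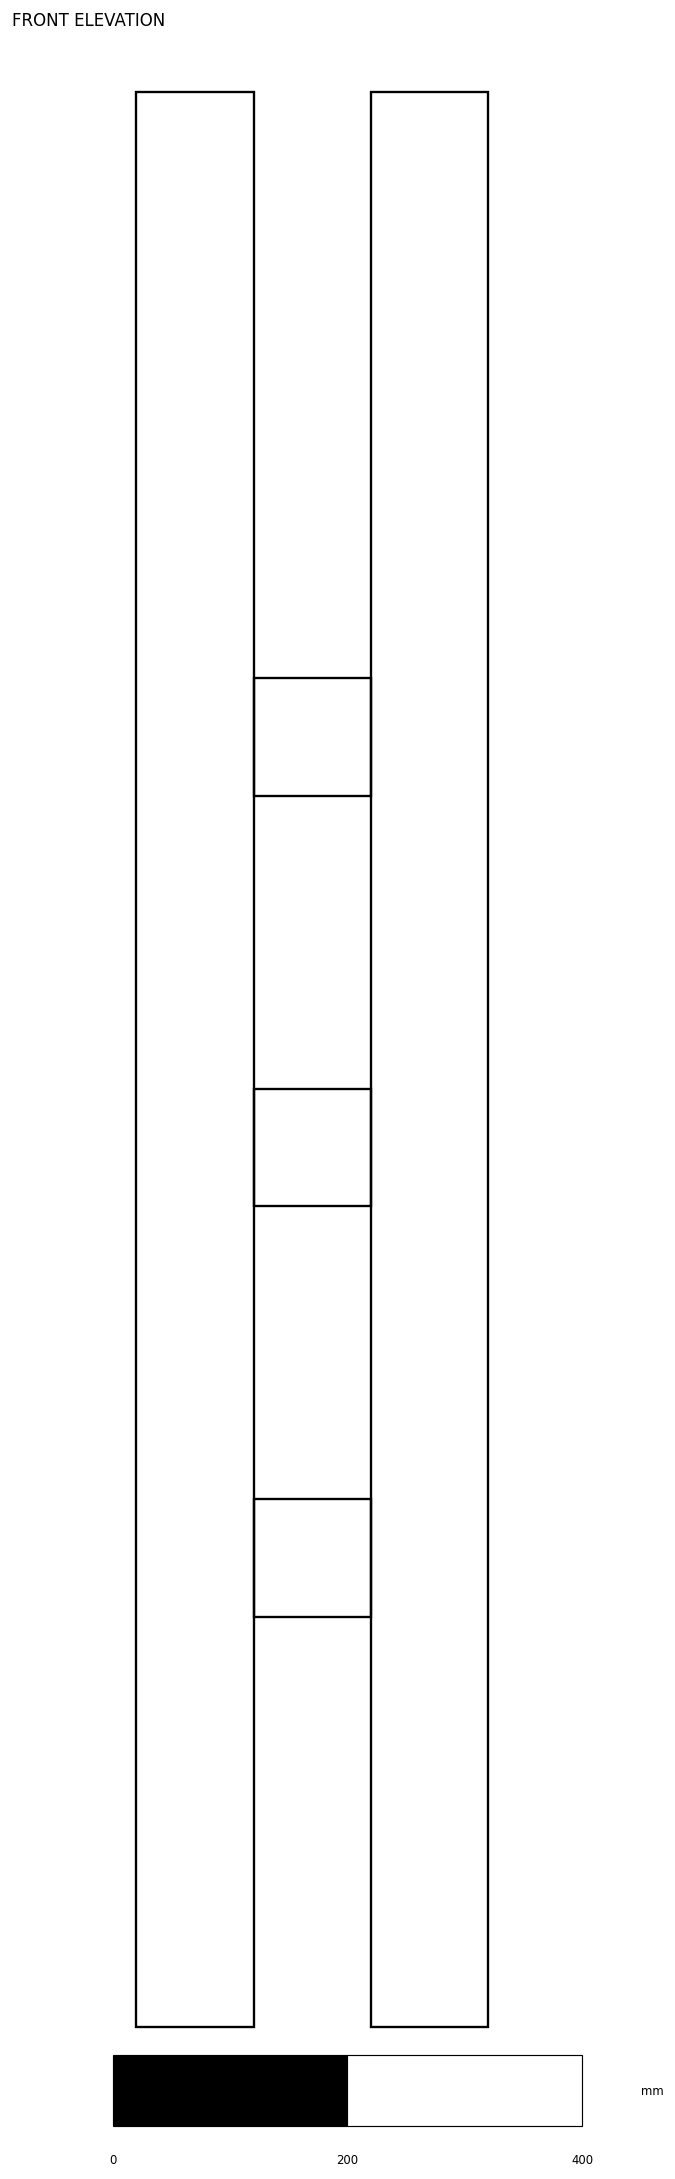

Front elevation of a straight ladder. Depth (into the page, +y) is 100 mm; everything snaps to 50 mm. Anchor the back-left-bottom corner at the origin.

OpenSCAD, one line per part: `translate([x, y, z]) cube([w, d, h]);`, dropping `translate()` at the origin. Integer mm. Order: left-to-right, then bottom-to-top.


cube([100, 100, 1650]);
translate([100, 0, 350]) cube([100, 100, 100]);
translate([100, 0, 700]) cube([100, 100, 100]);
translate([100, 0, 1050]) cube([100, 100, 100]);
translate([200, 0, 0]) cube([100, 100, 1650]);
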